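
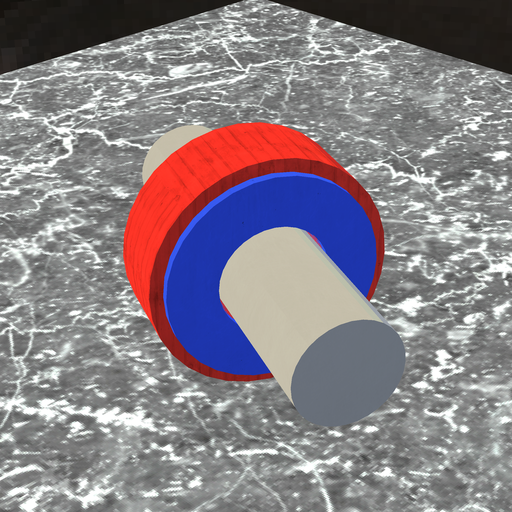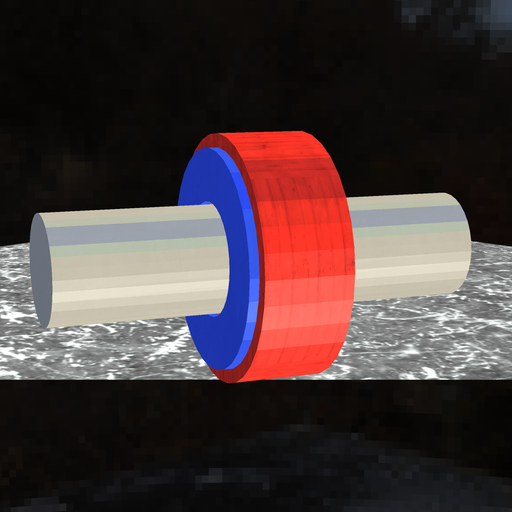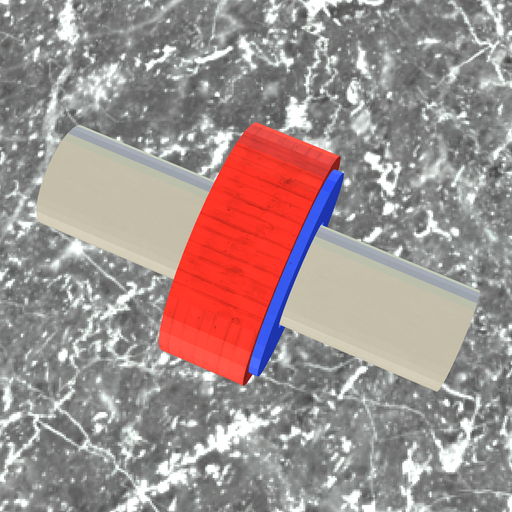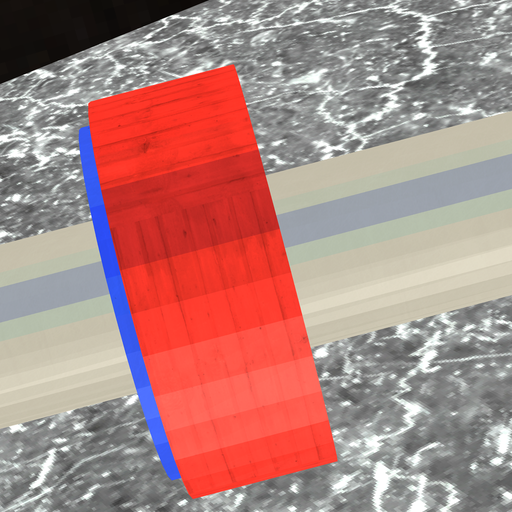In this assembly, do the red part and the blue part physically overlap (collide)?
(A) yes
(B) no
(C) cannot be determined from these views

(A) yes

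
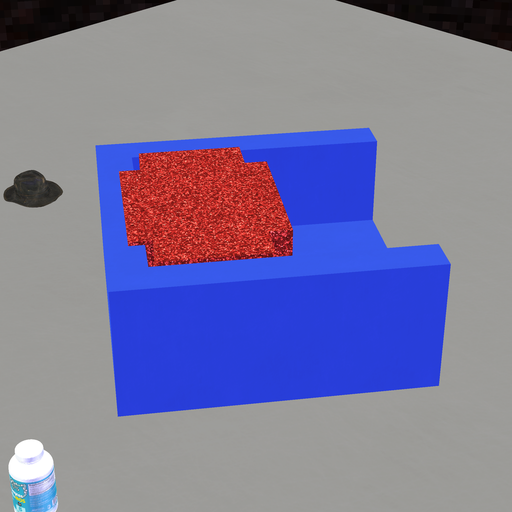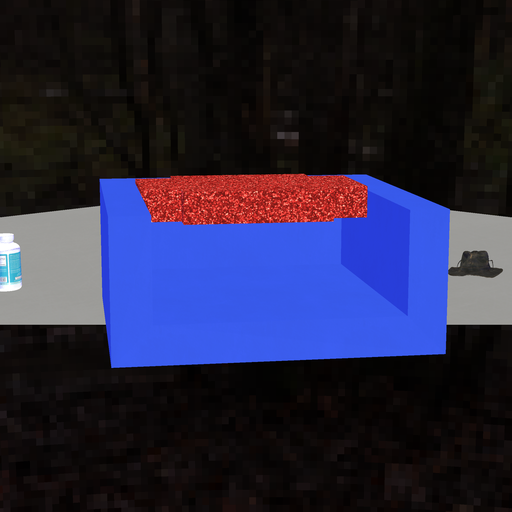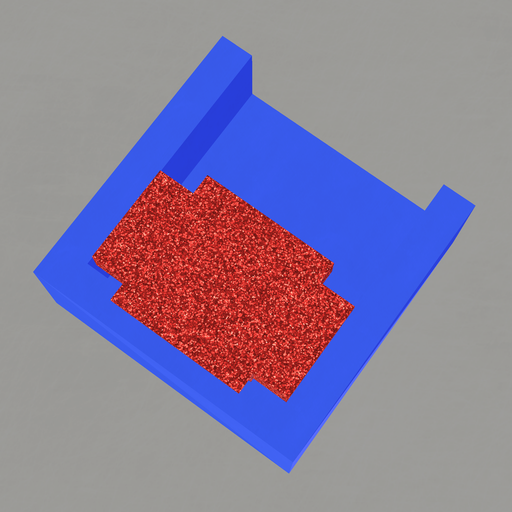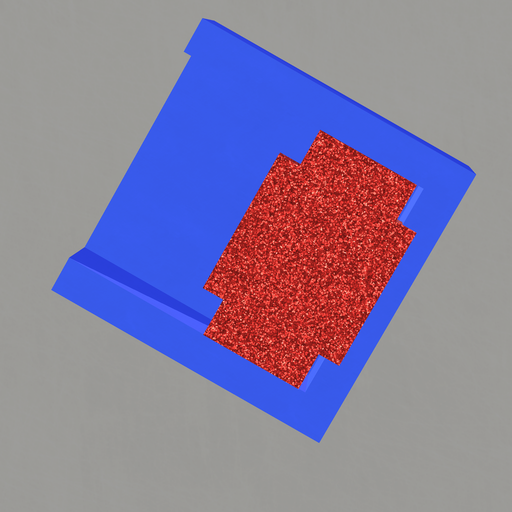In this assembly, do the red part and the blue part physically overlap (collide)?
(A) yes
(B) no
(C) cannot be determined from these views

(A) yes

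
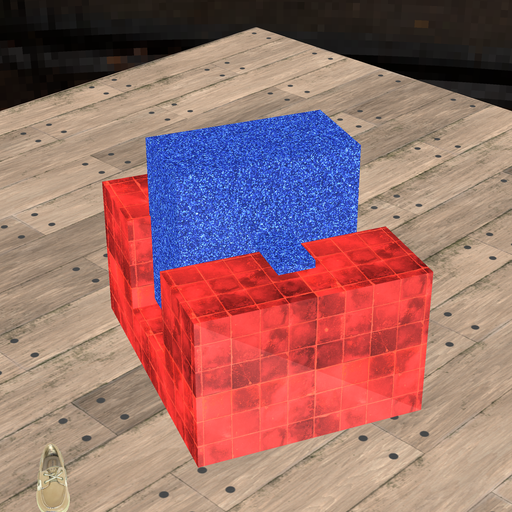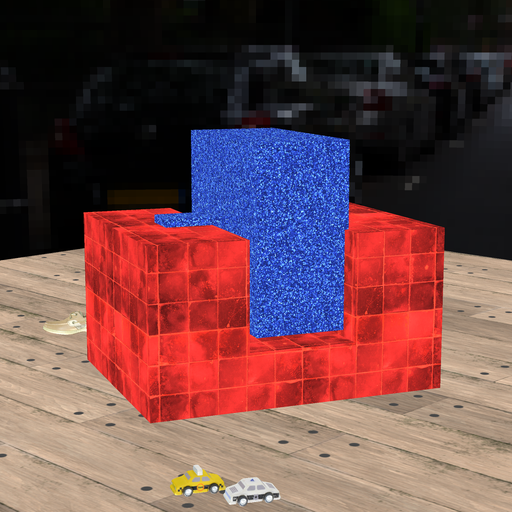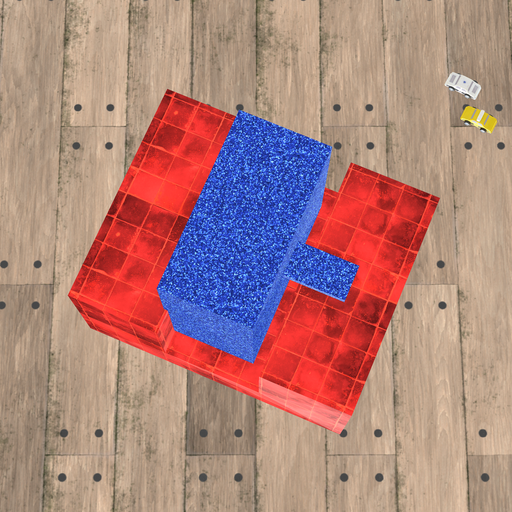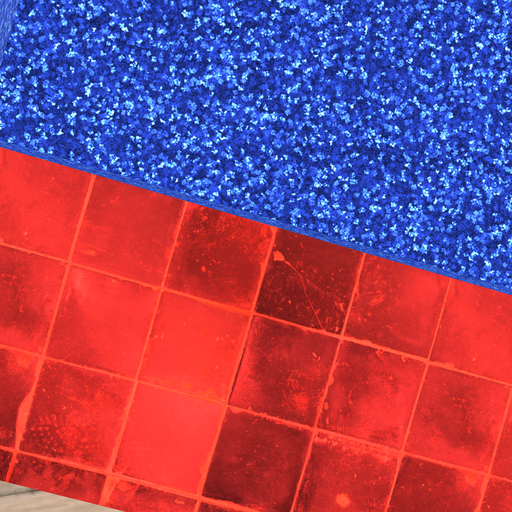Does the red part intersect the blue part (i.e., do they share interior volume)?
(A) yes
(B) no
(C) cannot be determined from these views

(A) yes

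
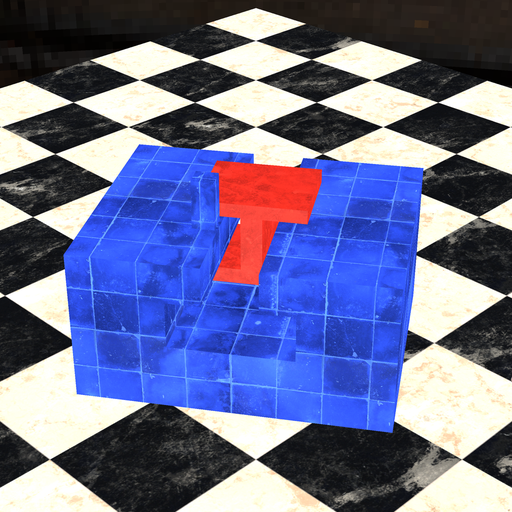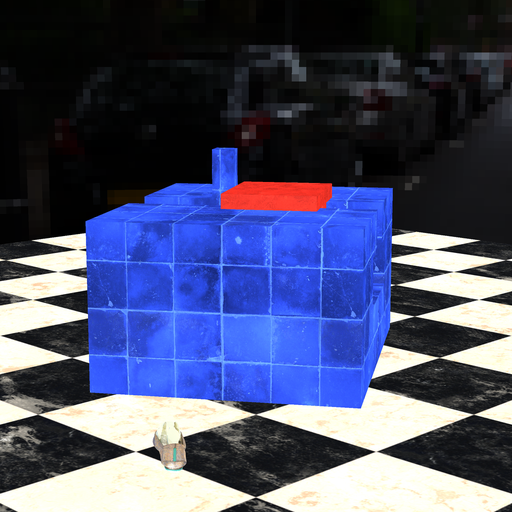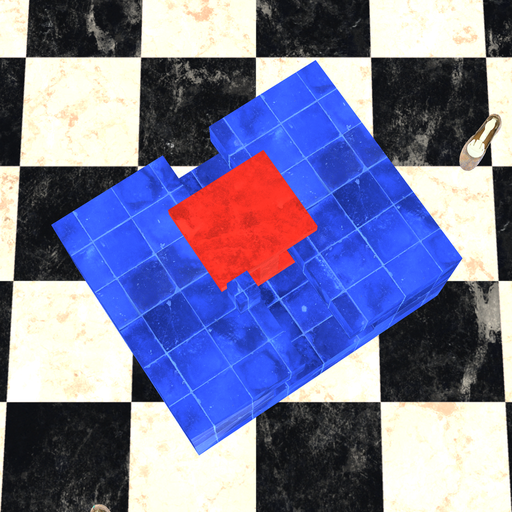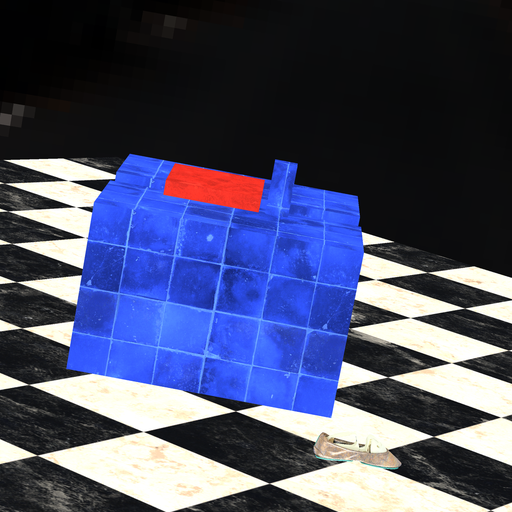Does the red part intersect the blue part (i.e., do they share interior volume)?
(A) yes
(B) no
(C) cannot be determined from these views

(B) no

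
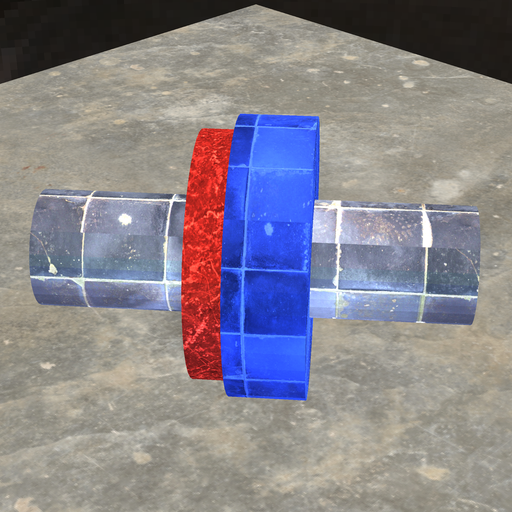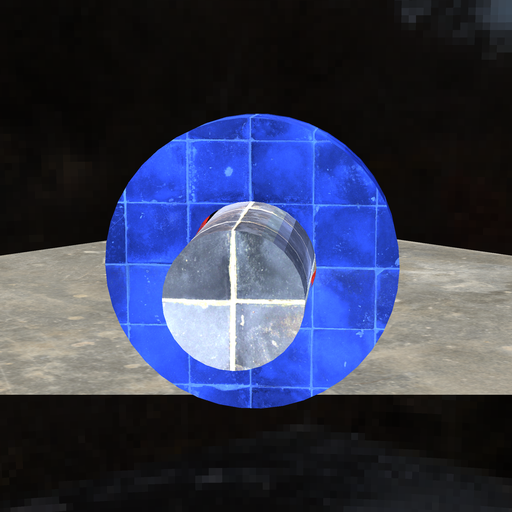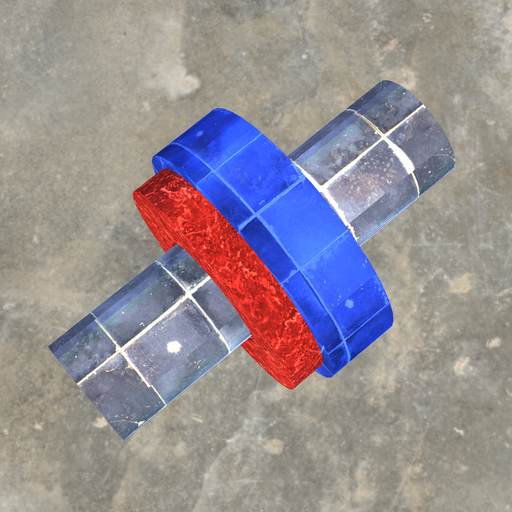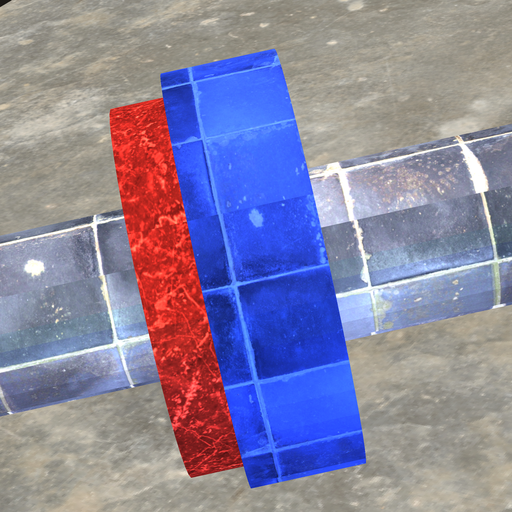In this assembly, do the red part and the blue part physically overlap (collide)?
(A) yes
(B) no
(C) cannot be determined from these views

(A) yes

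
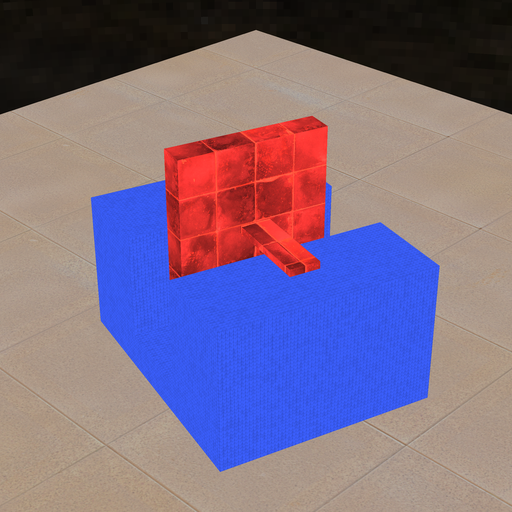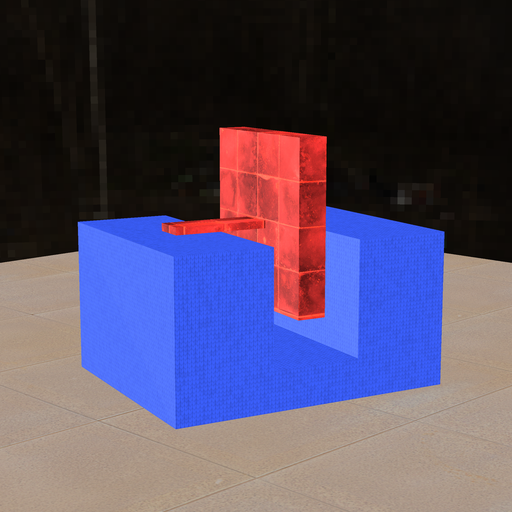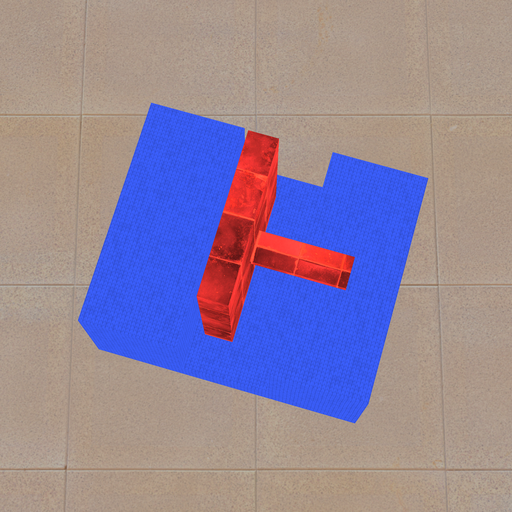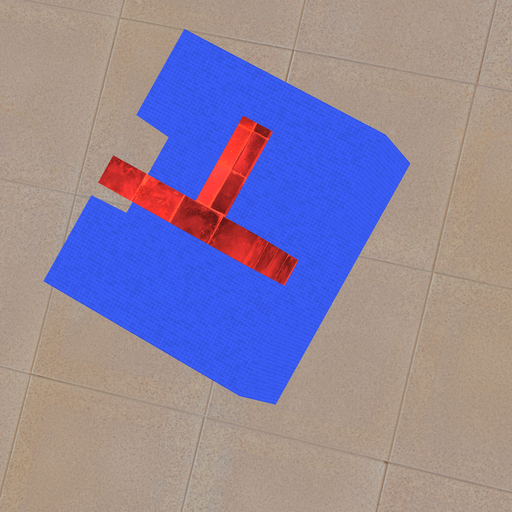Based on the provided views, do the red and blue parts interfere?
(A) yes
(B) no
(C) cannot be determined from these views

(B) no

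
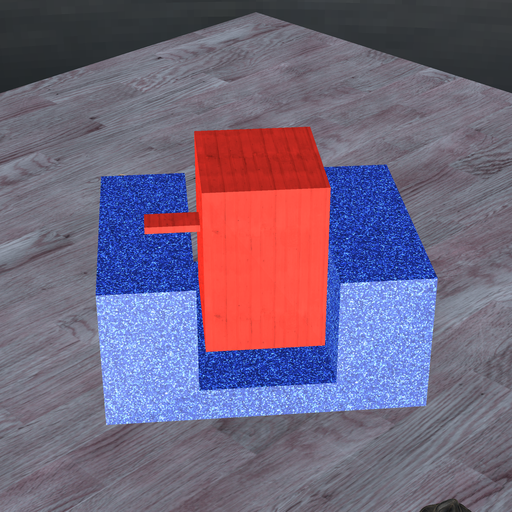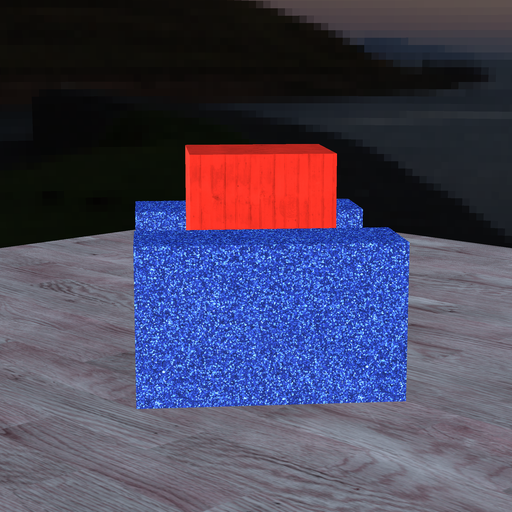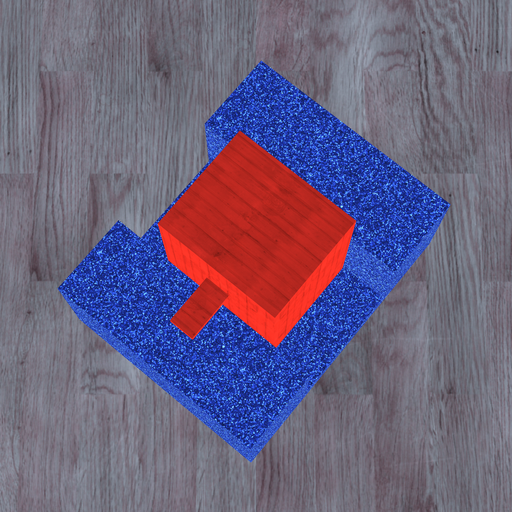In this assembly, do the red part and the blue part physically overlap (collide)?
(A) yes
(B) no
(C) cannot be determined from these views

(B) no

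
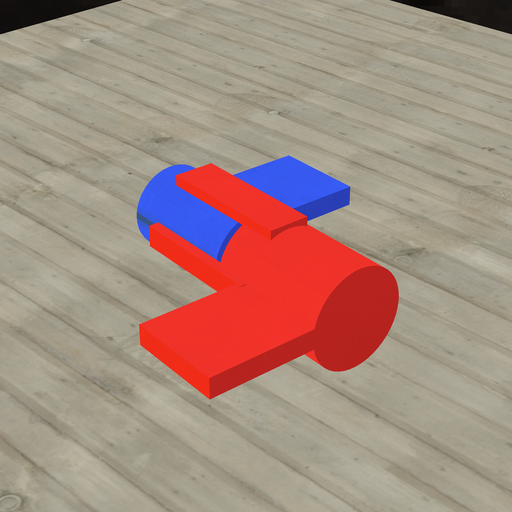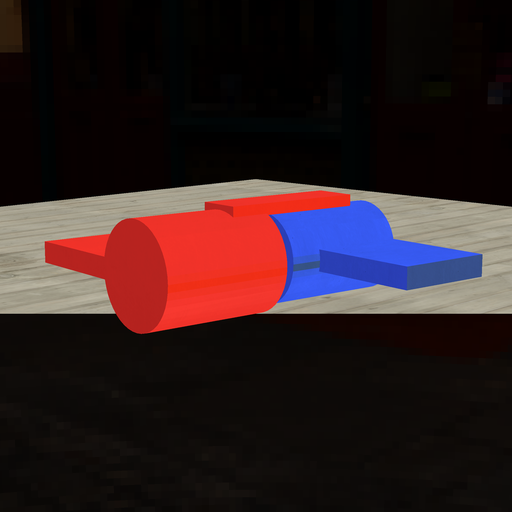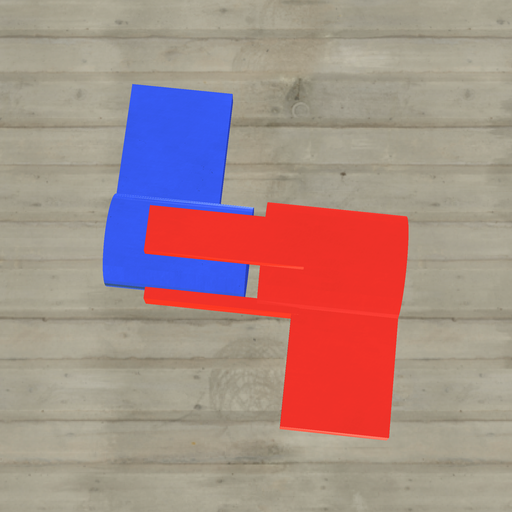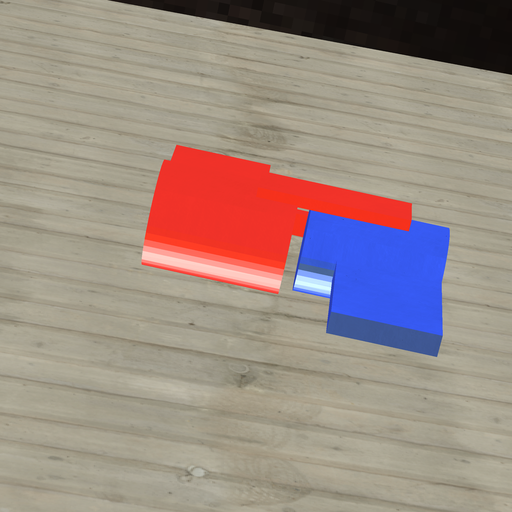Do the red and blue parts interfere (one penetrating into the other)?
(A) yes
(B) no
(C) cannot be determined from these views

(B) no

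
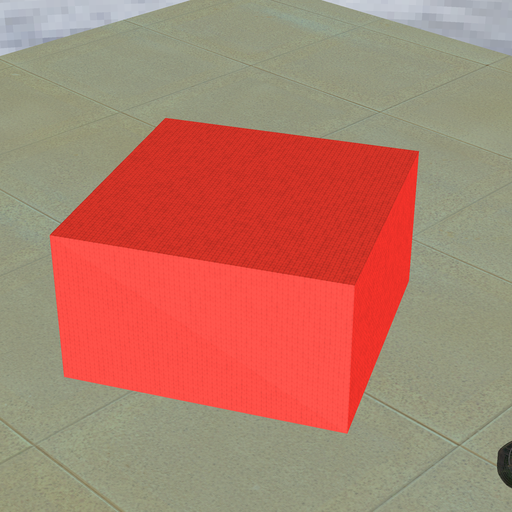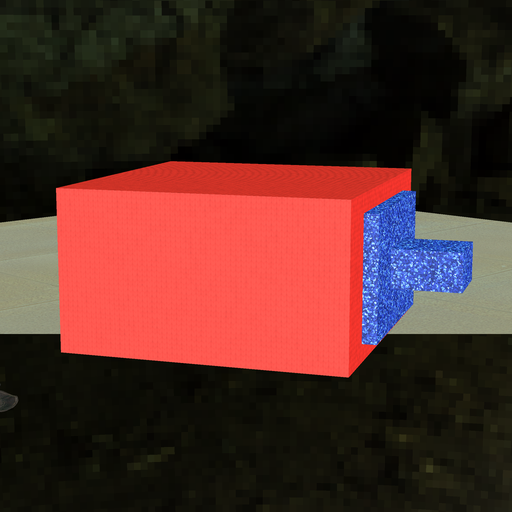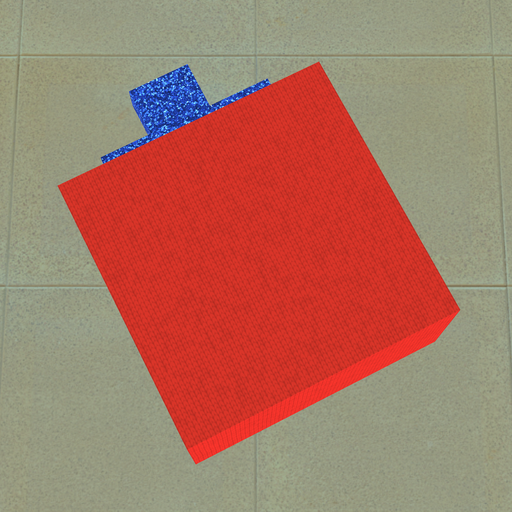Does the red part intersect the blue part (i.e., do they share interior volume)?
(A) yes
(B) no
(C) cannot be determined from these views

(C) cannot be determined from these views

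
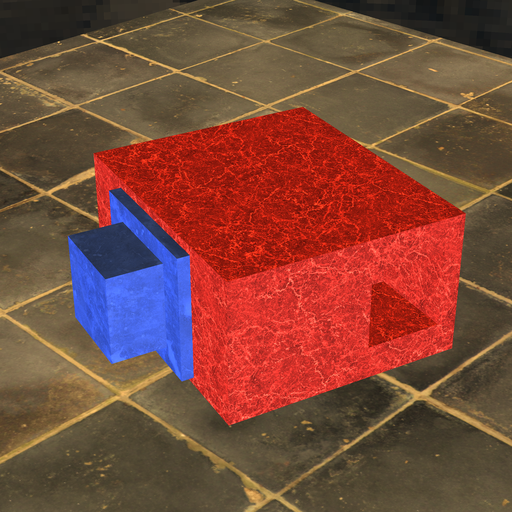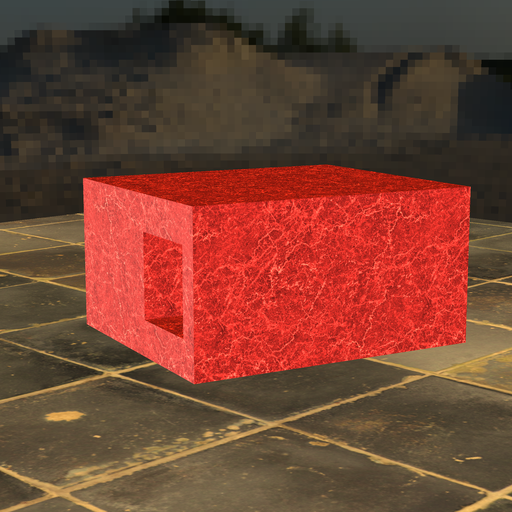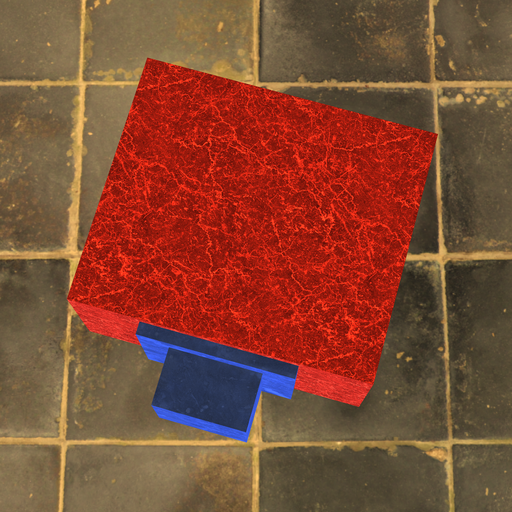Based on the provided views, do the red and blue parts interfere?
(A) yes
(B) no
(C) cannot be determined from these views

(C) cannot be determined from these views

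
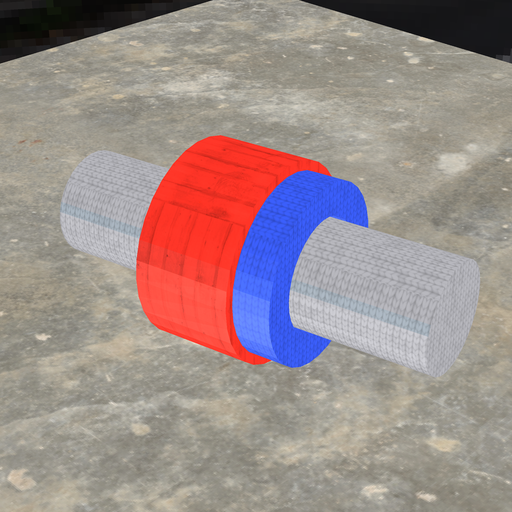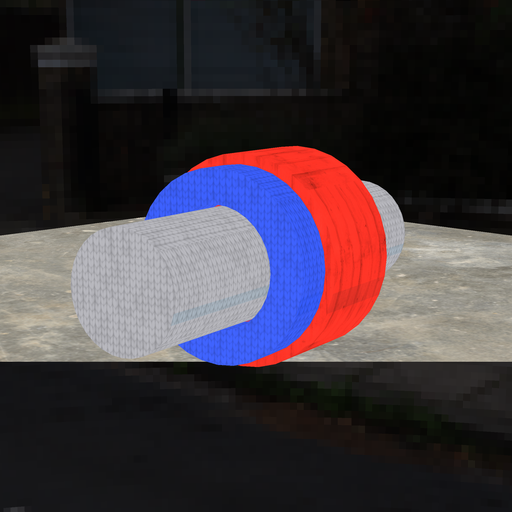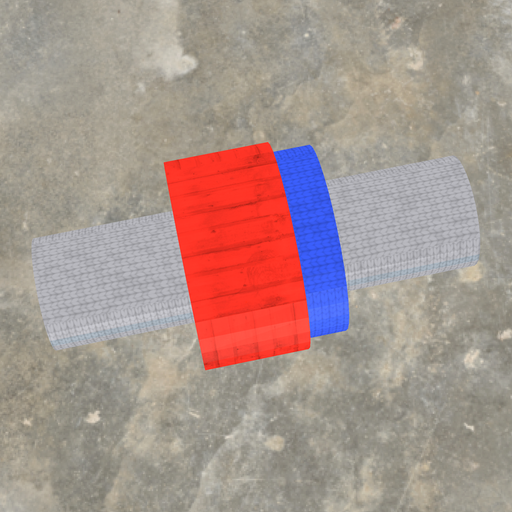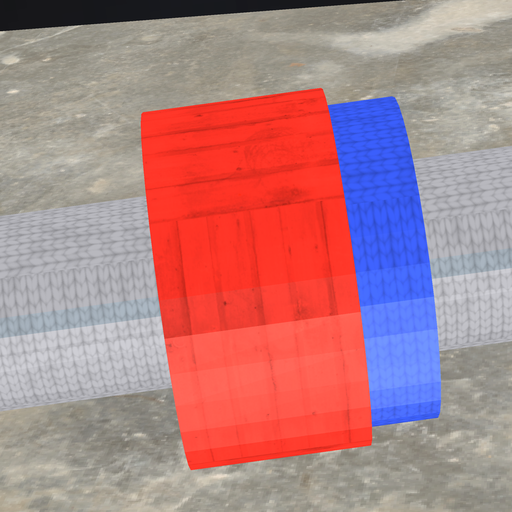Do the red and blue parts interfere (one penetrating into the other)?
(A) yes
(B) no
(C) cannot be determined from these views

(A) yes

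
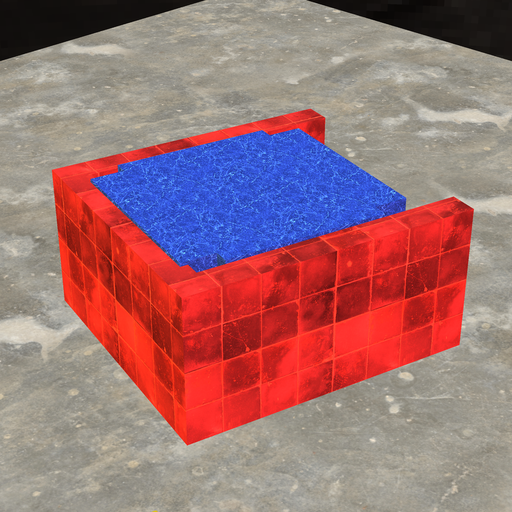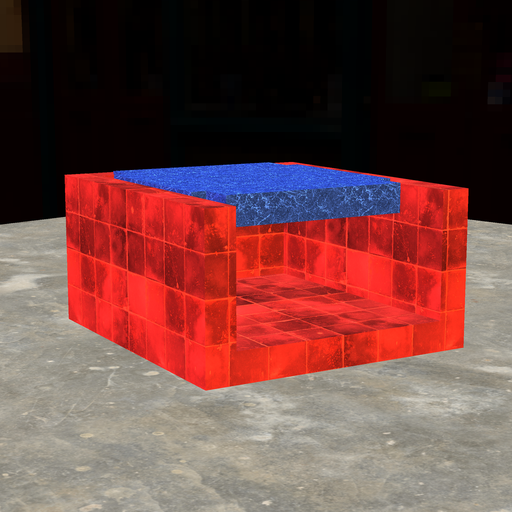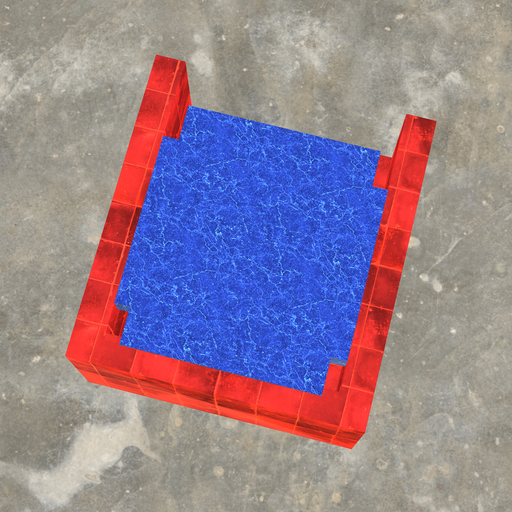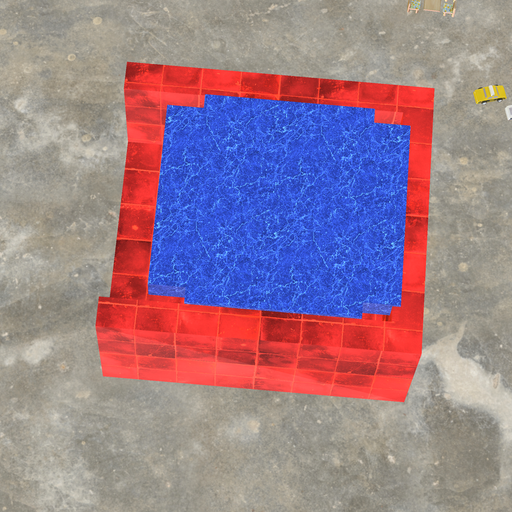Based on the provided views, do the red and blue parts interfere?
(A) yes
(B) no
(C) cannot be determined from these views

(A) yes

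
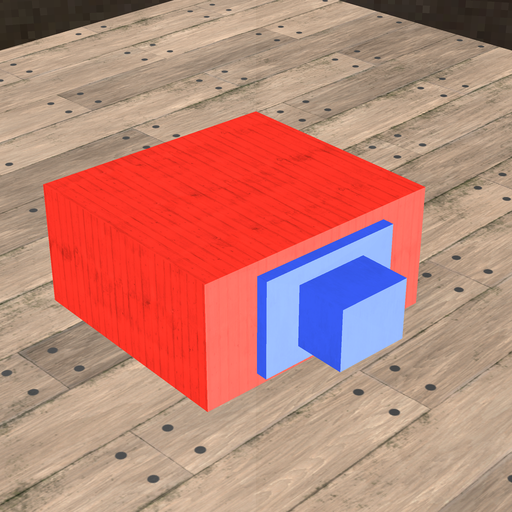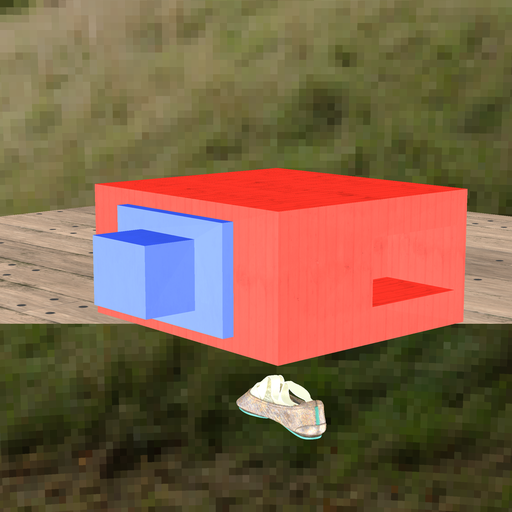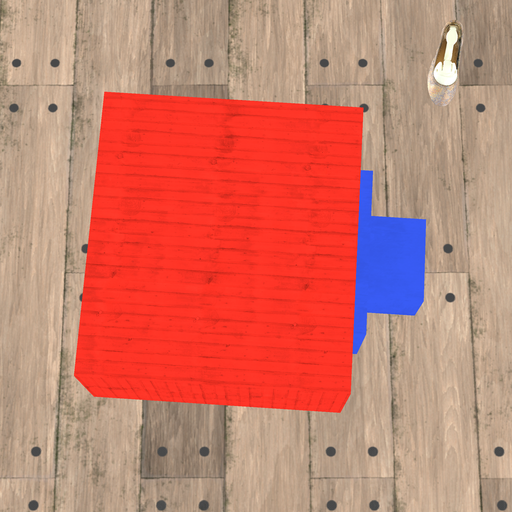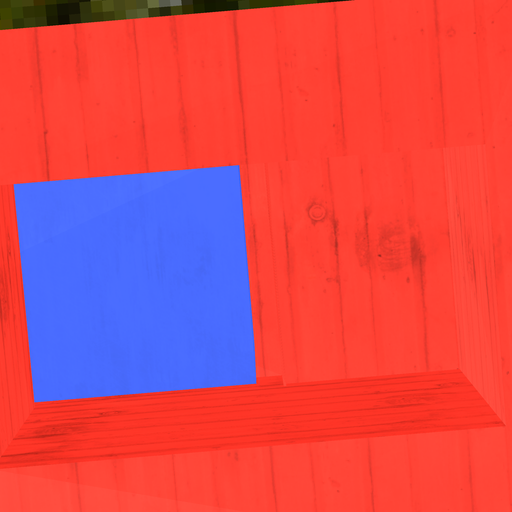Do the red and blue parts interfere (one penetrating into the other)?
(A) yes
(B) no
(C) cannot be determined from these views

(B) no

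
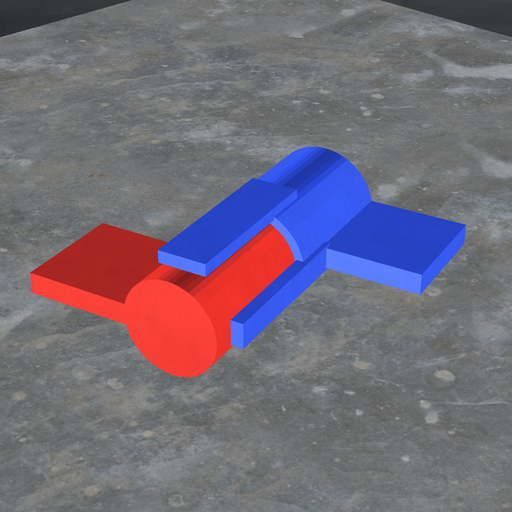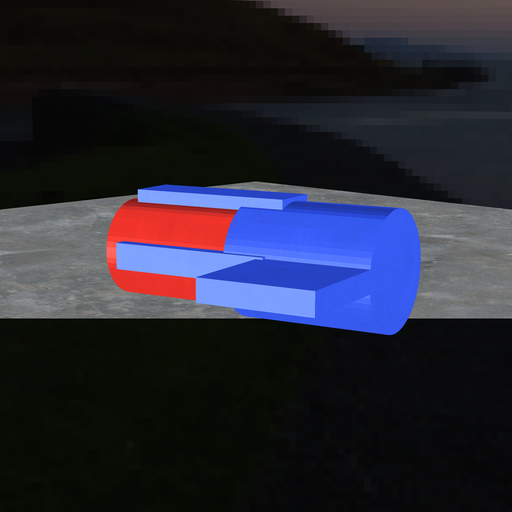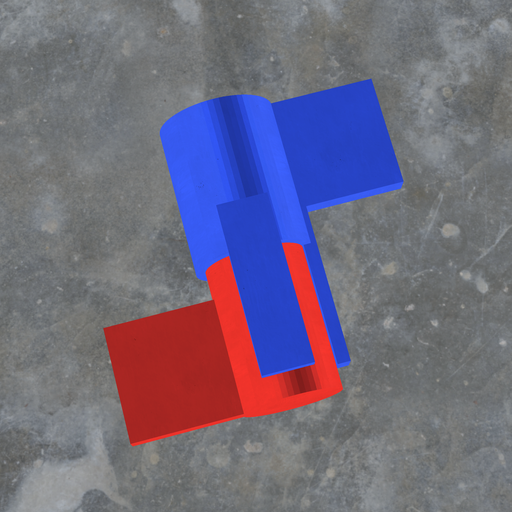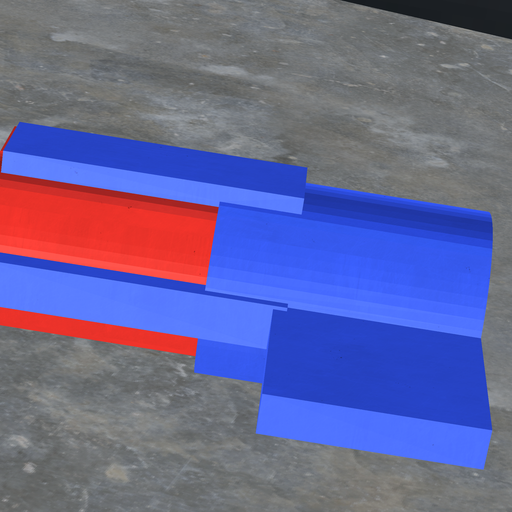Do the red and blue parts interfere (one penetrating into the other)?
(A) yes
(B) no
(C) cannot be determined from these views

(A) yes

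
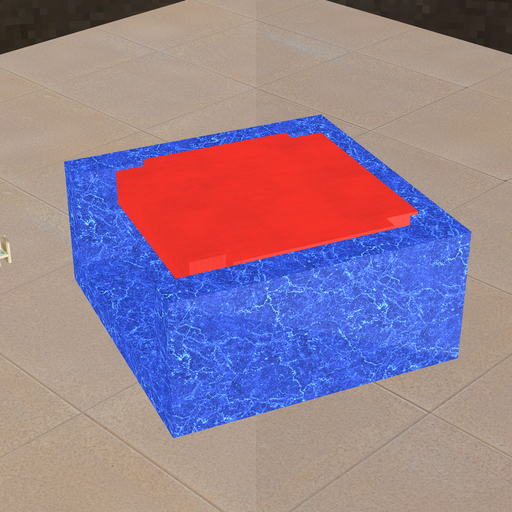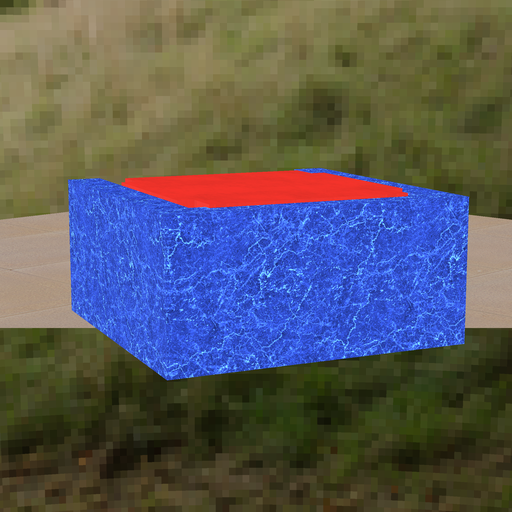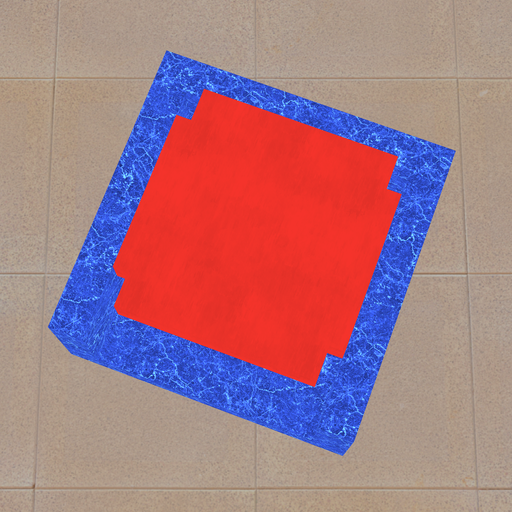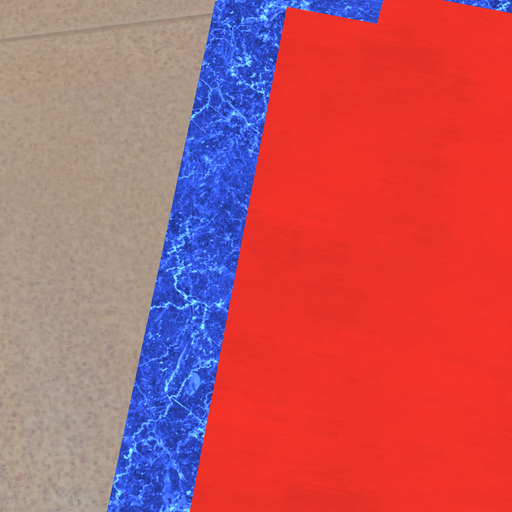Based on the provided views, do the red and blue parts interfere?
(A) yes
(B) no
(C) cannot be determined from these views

(A) yes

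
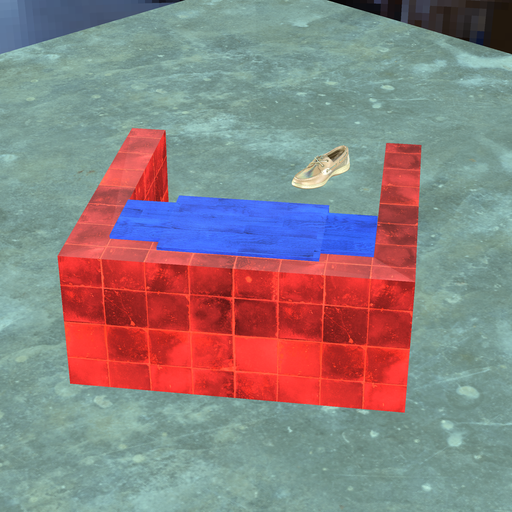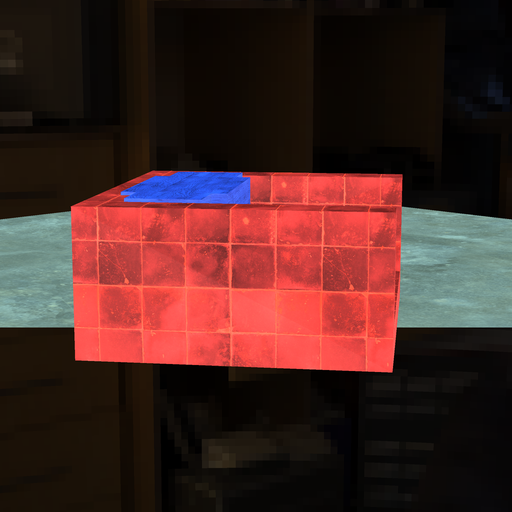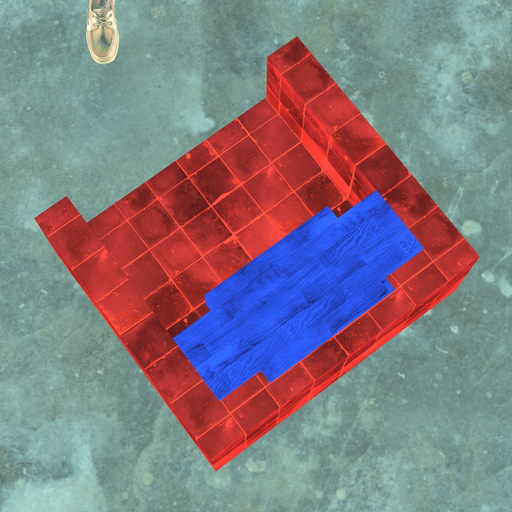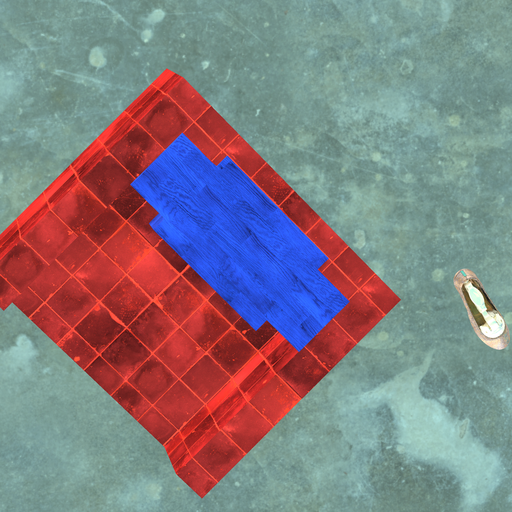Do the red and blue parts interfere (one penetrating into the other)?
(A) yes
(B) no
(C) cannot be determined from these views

(A) yes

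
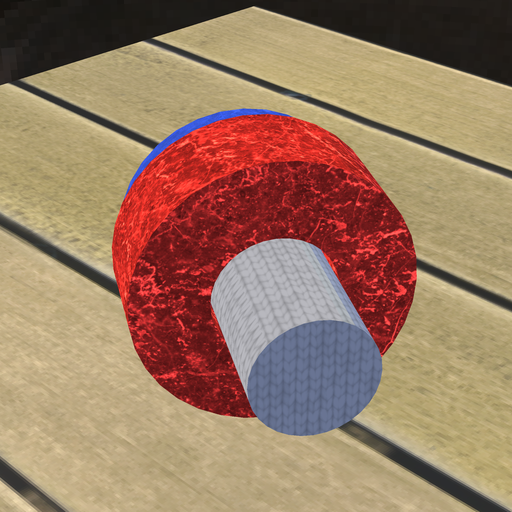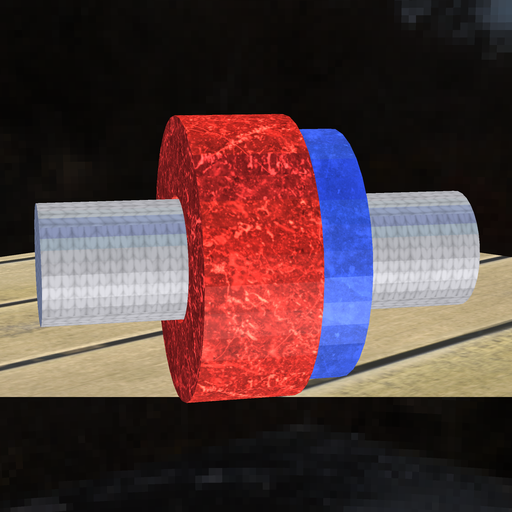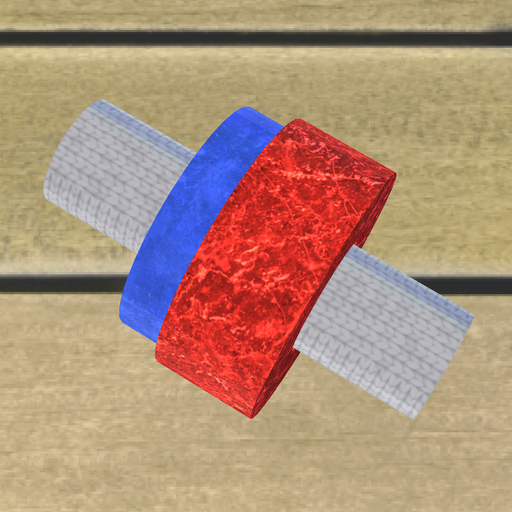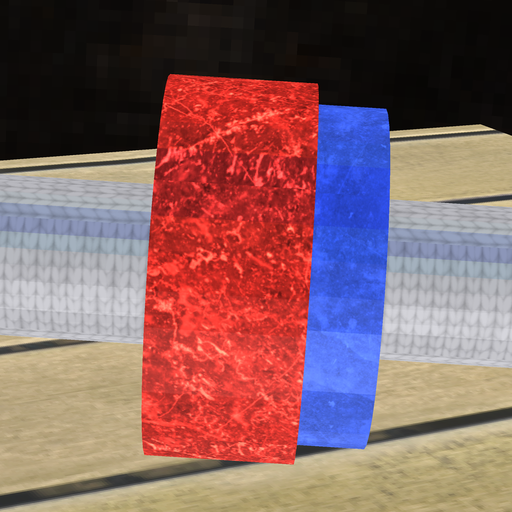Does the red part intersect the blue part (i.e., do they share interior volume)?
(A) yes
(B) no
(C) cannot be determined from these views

(A) yes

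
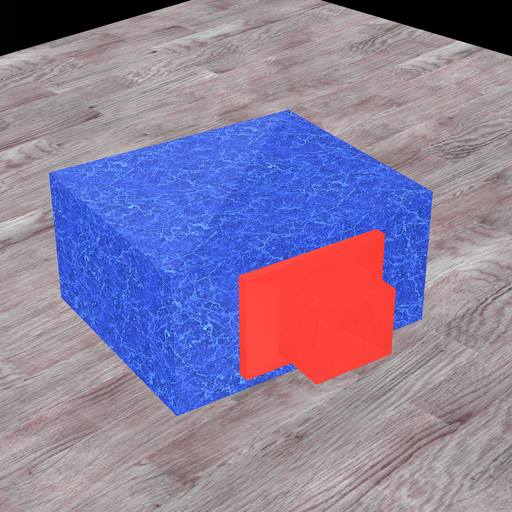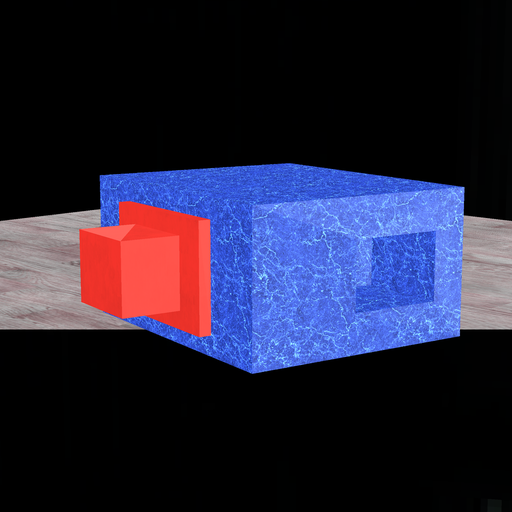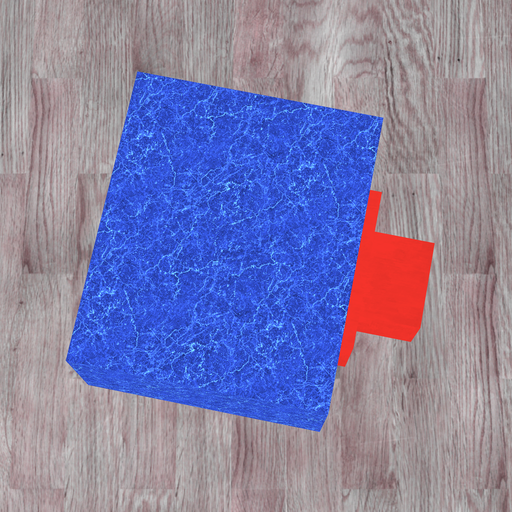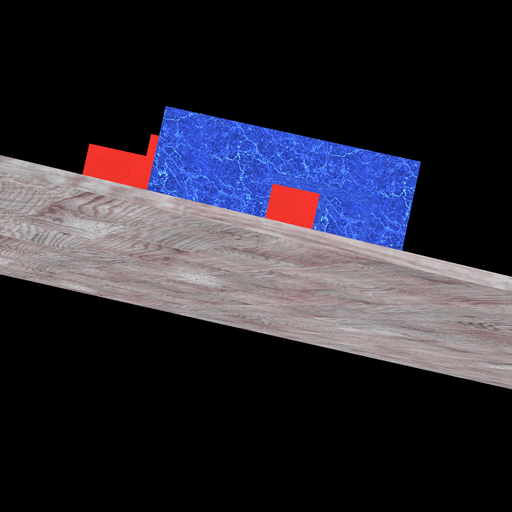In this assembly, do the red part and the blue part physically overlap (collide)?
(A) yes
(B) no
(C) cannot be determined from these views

(B) no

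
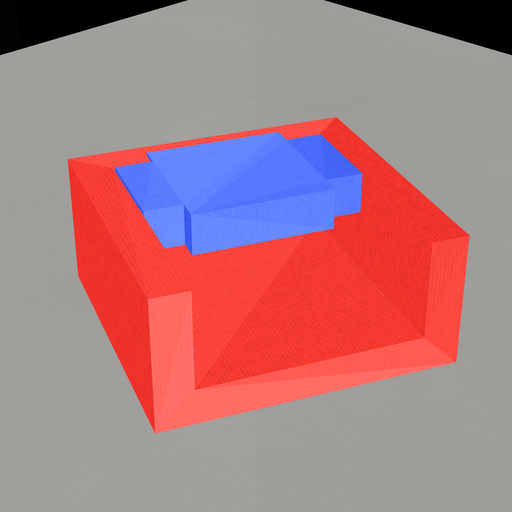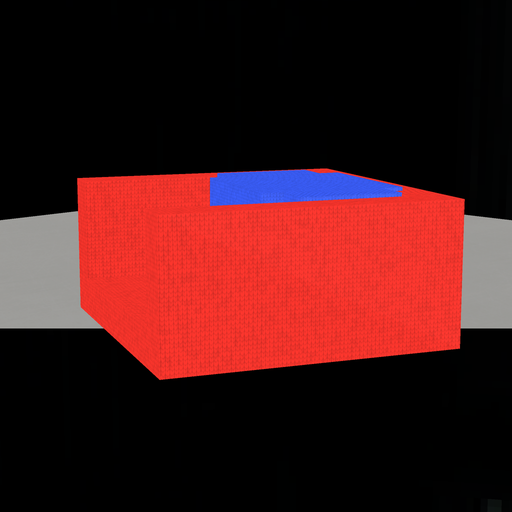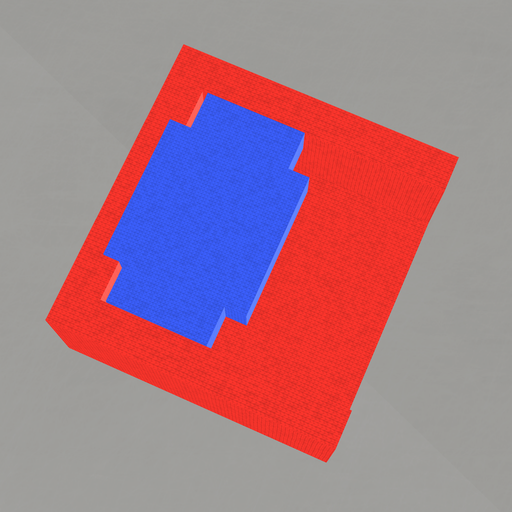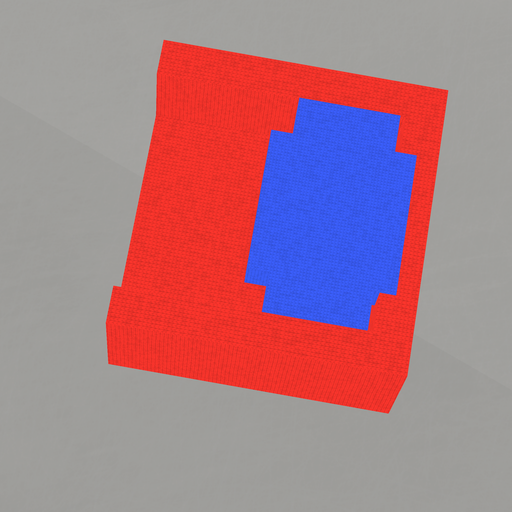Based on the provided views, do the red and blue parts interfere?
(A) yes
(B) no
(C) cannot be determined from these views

(A) yes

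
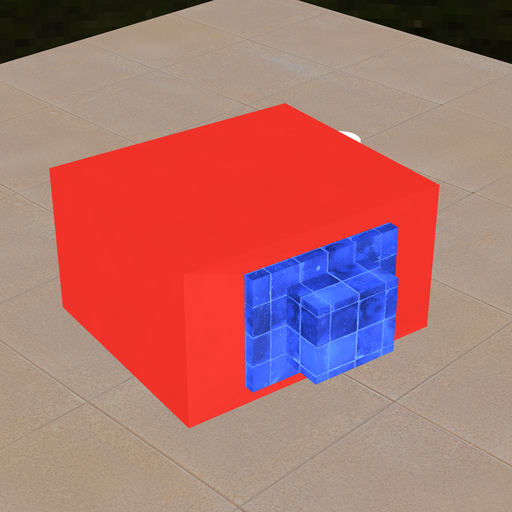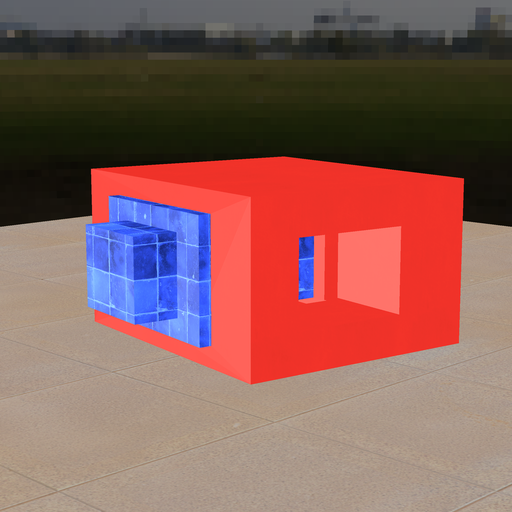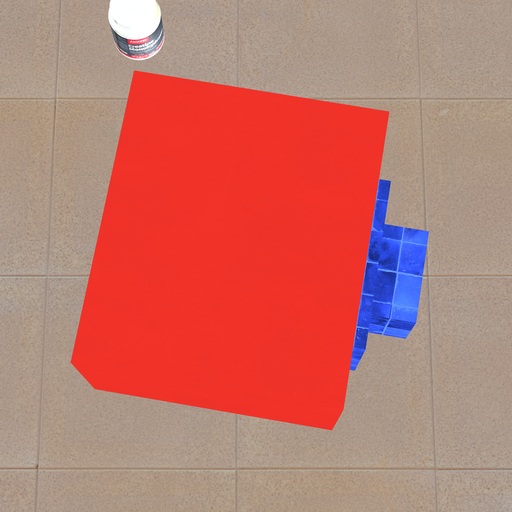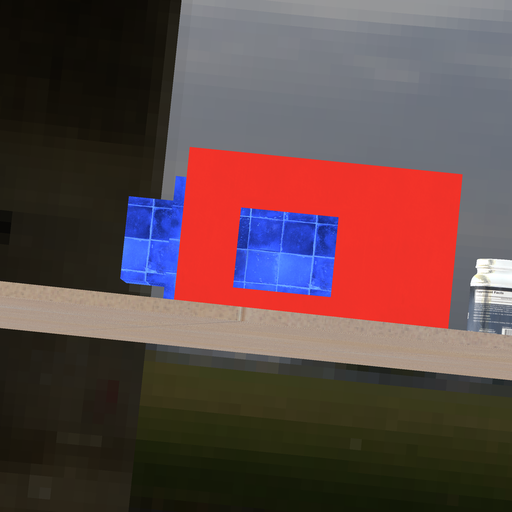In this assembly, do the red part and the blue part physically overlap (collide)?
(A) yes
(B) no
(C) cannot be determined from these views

(B) no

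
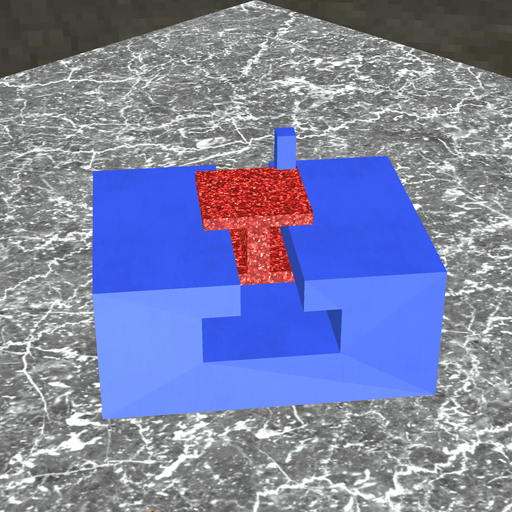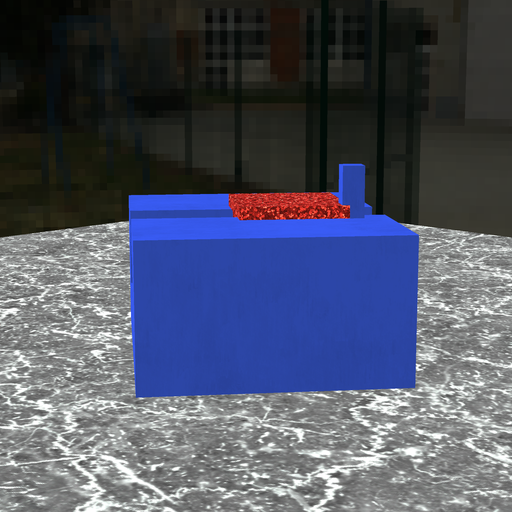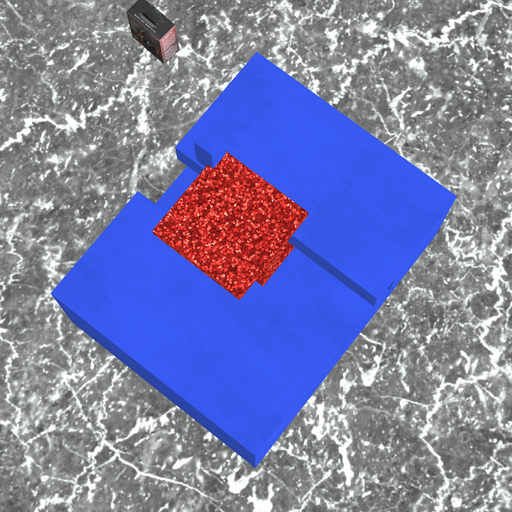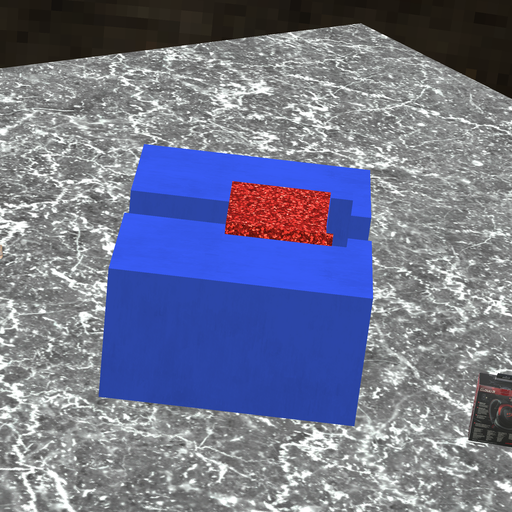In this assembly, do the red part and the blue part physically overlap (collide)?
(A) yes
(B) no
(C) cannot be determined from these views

(A) yes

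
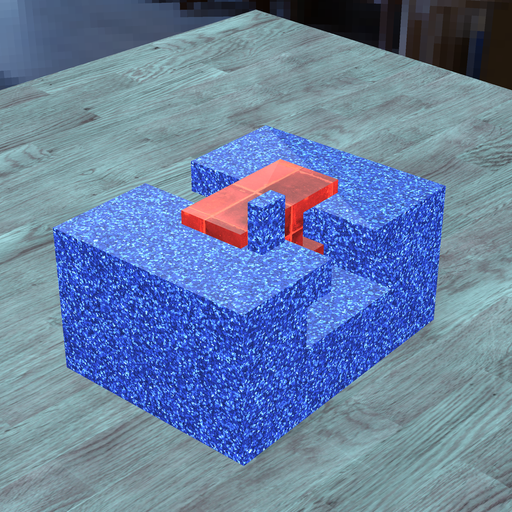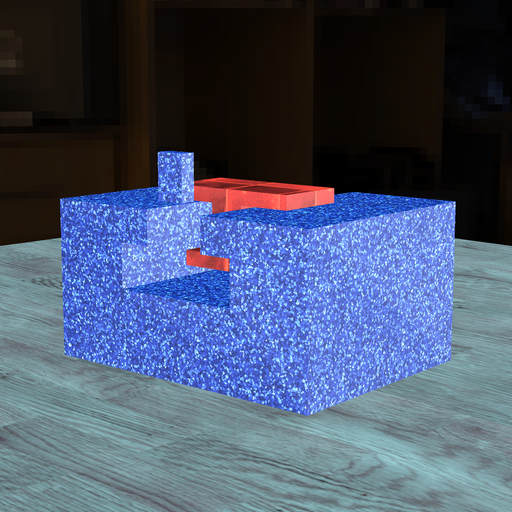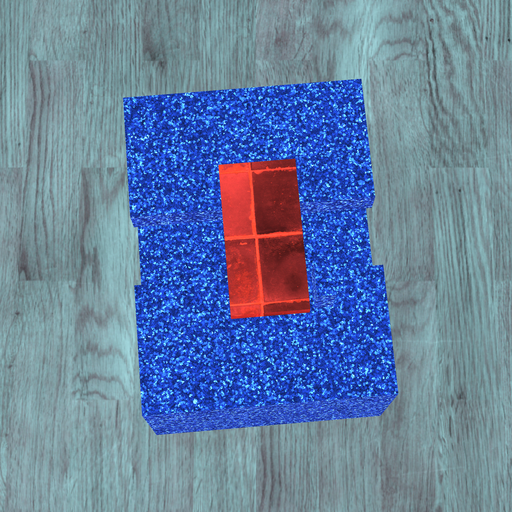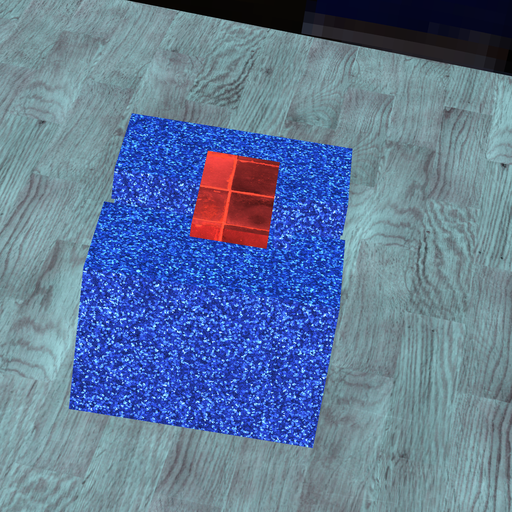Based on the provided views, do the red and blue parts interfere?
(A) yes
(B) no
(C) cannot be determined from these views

(B) no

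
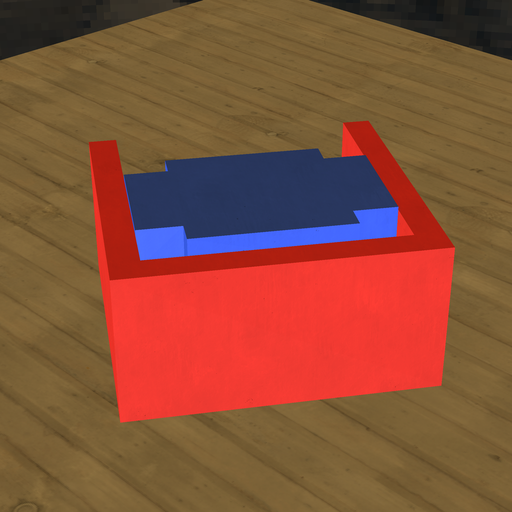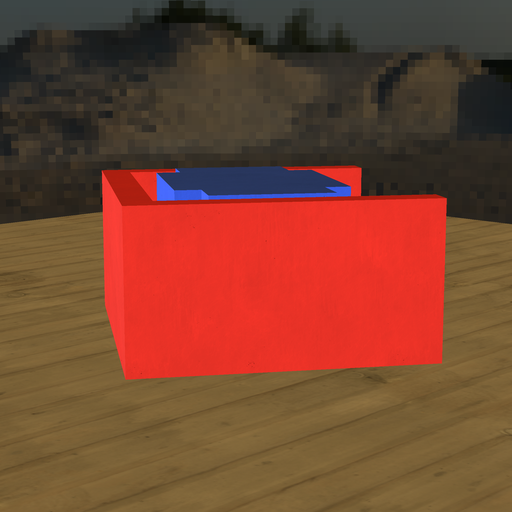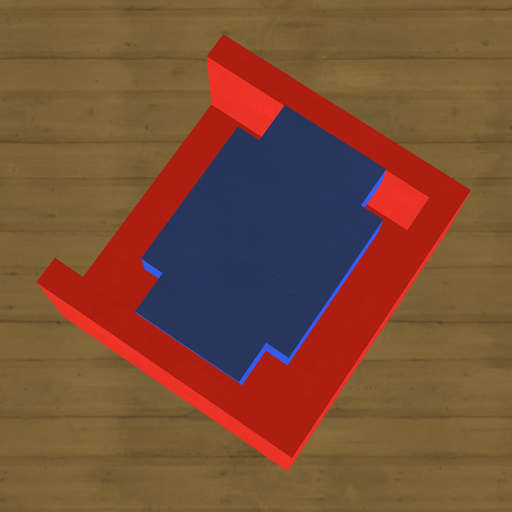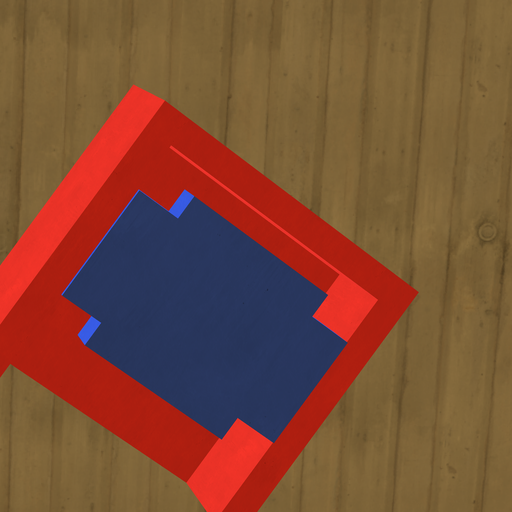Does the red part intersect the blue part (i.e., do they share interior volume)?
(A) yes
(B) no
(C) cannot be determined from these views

(B) no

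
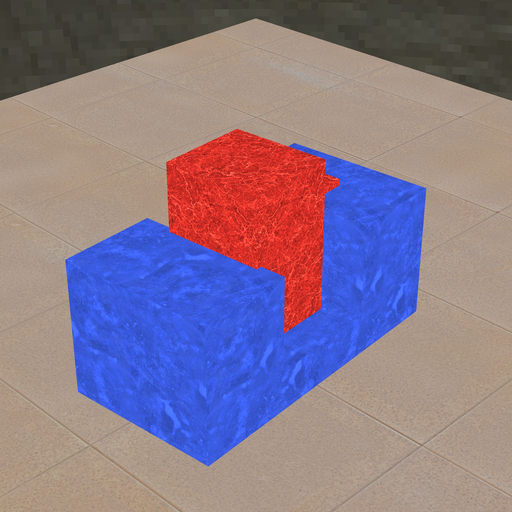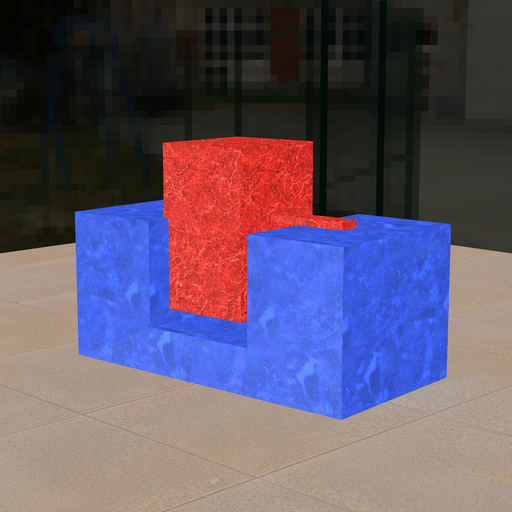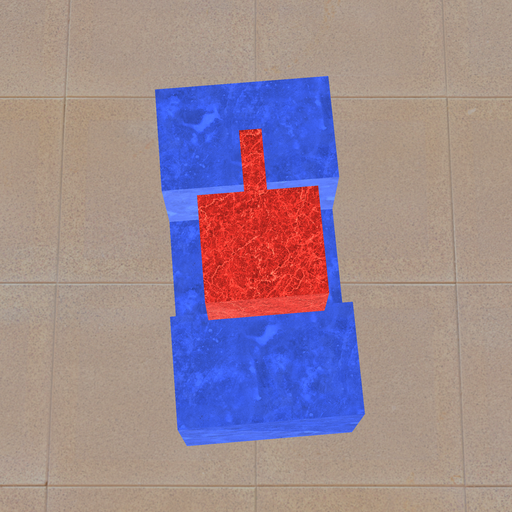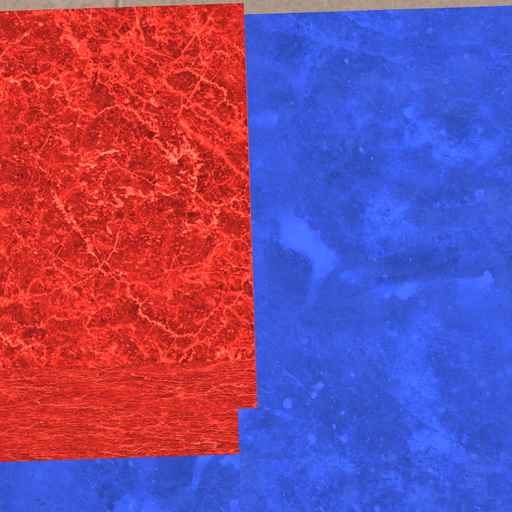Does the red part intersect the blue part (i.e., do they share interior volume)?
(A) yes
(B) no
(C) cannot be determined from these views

(A) yes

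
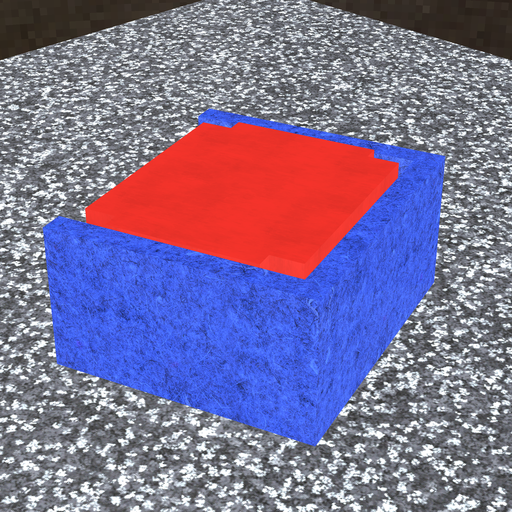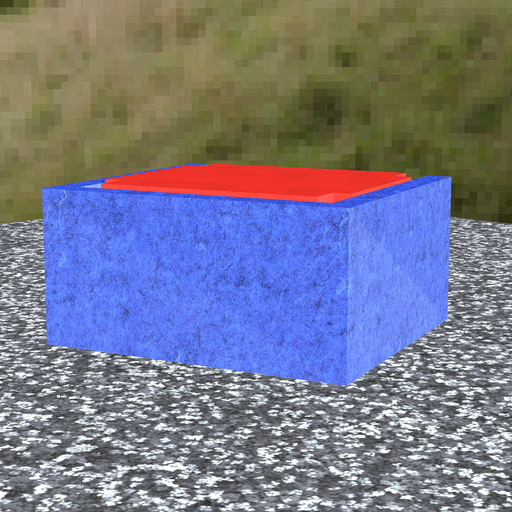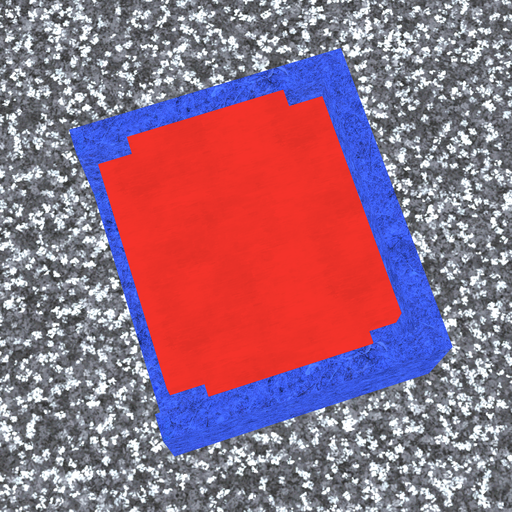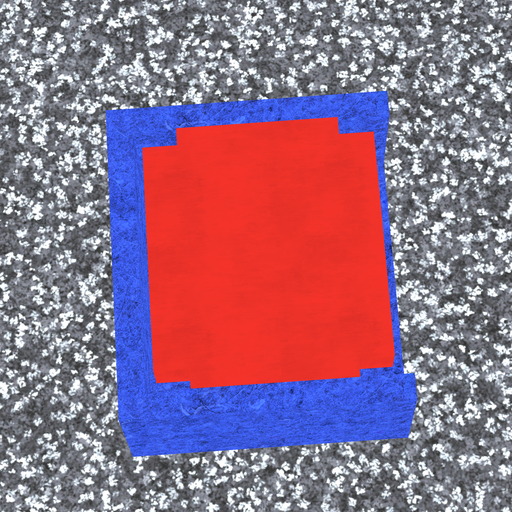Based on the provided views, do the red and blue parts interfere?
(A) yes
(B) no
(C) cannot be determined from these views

(B) no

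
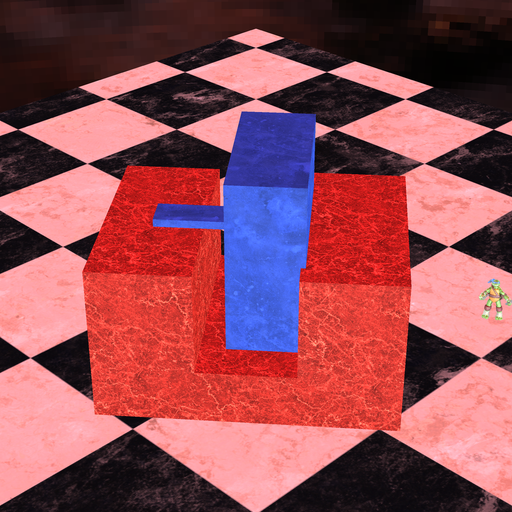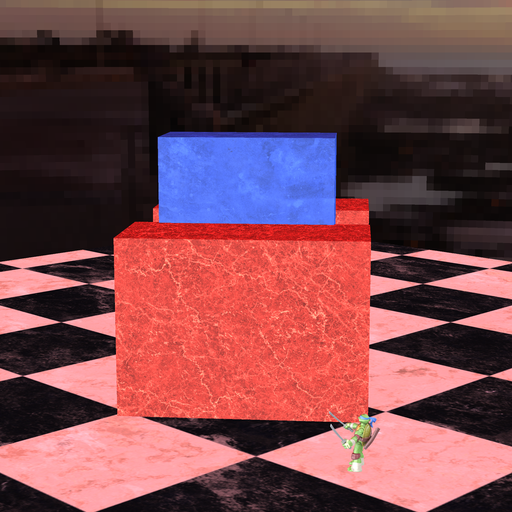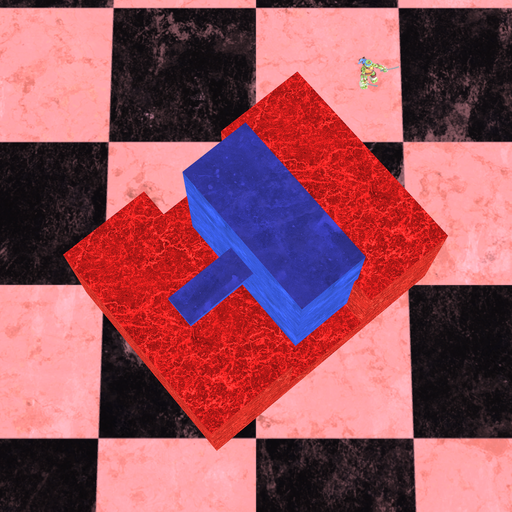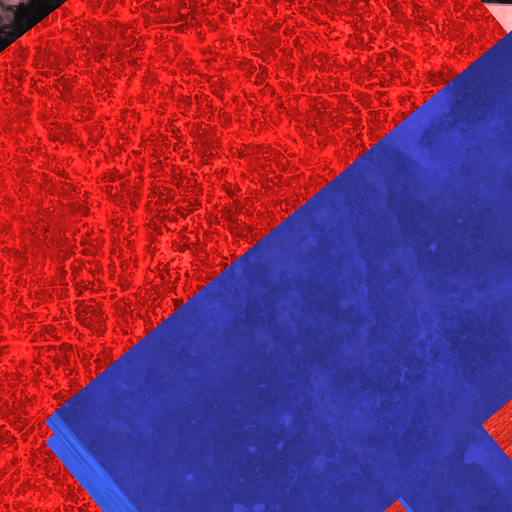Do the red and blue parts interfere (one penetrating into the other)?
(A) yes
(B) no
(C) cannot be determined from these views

(A) yes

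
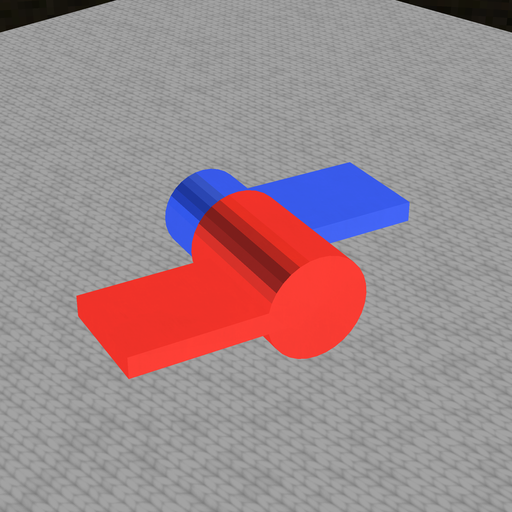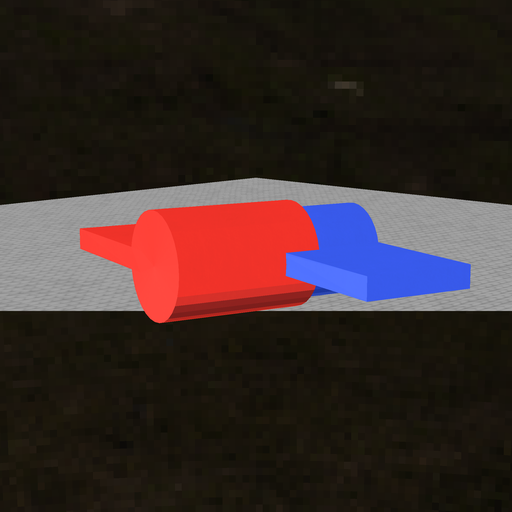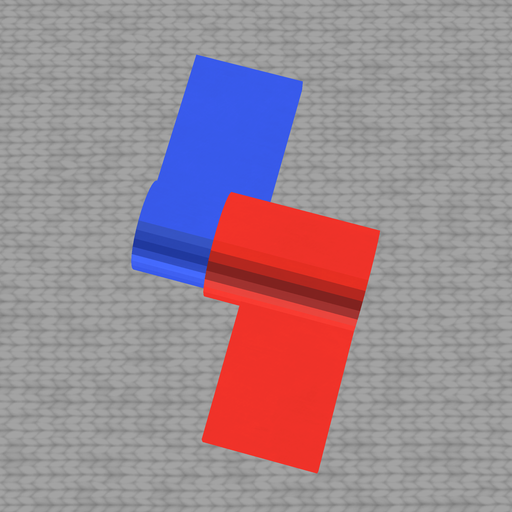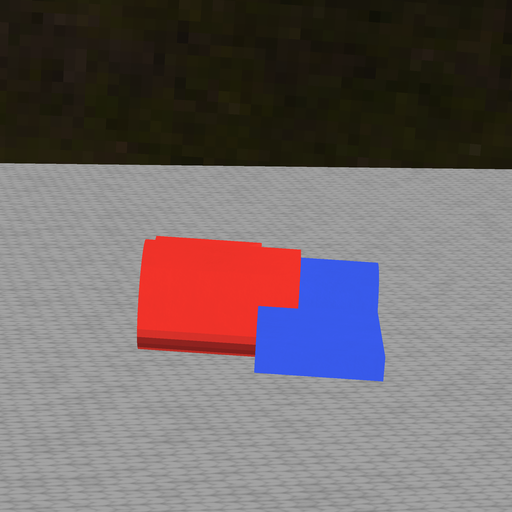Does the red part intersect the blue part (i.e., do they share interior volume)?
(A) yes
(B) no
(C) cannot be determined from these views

(A) yes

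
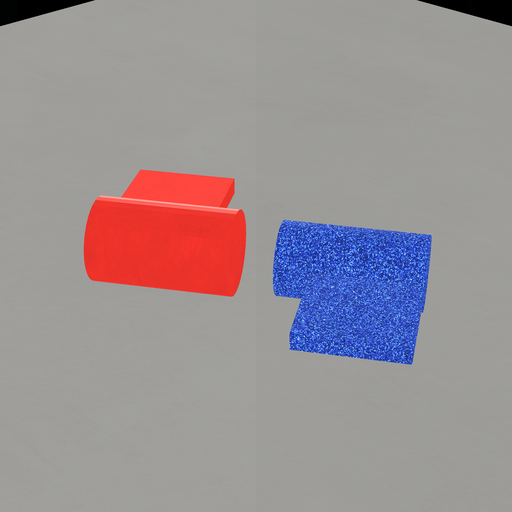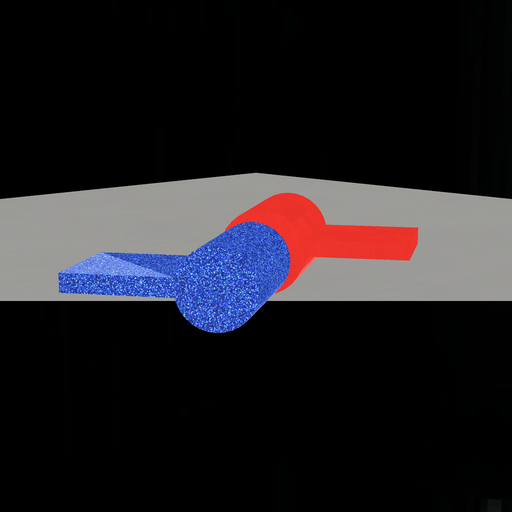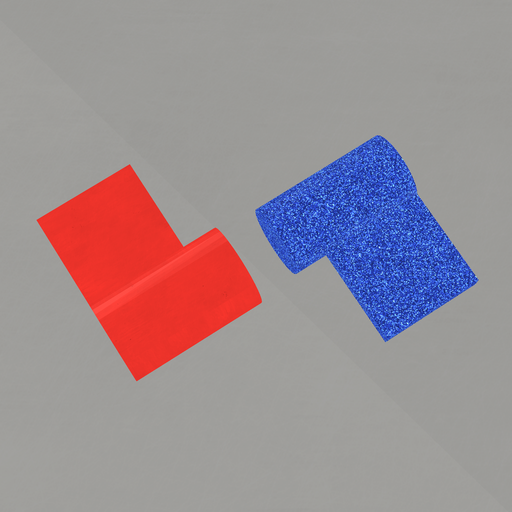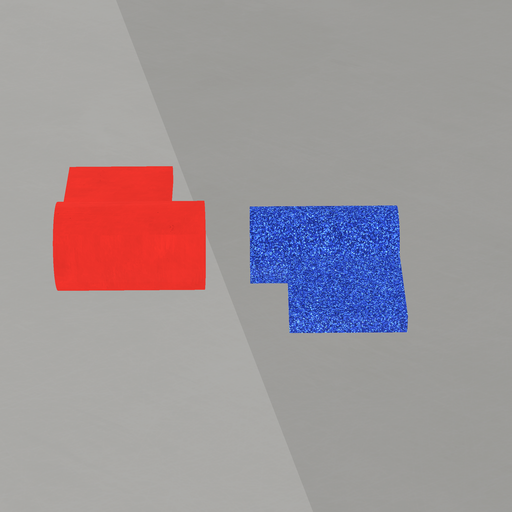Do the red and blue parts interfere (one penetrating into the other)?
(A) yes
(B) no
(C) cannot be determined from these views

(B) no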